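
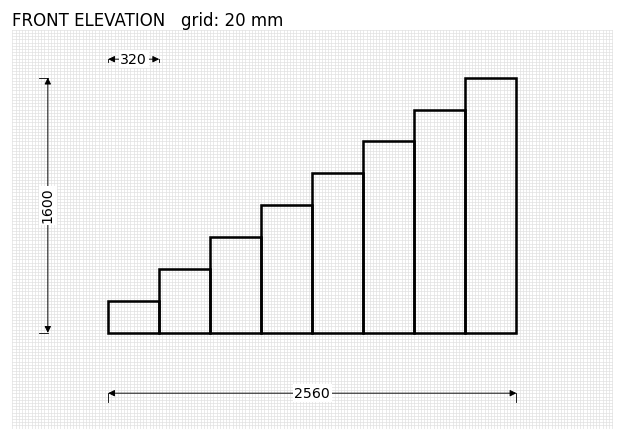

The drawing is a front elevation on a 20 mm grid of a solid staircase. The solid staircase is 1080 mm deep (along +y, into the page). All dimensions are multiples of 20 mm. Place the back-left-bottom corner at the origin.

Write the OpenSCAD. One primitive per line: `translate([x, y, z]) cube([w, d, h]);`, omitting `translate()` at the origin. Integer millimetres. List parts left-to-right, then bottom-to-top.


cube([320, 1080, 200]);
translate([320, 0, 0]) cube([320, 1080, 400]);
translate([640, 0, 0]) cube([320, 1080, 600]);
translate([960, 0, 0]) cube([320, 1080, 800]);
translate([1280, 0, 0]) cube([320, 1080, 1000]);
translate([1600, 0, 0]) cube([320, 1080, 1200]);
translate([1920, 0, 0]) cube([320, 1080, 1400]);
translate([2240, 0, 0]) cube([320, 1080, 1600]);


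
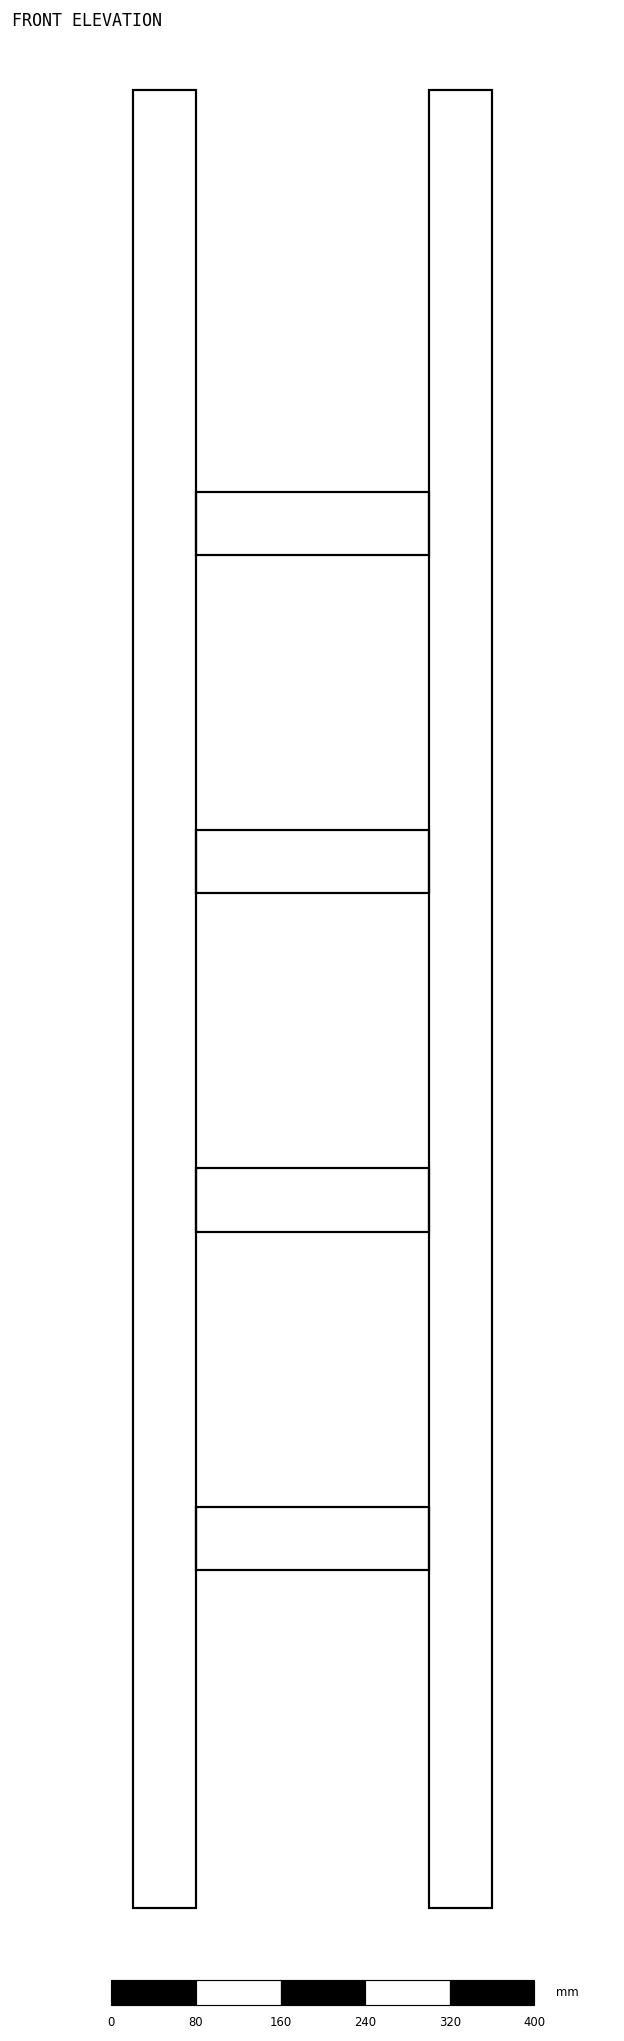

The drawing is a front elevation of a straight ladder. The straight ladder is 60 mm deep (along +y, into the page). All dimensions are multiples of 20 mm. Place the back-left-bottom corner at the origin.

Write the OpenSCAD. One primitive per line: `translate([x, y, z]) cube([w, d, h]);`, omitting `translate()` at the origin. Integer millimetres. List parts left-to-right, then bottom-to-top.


cube([60, 60, 1720]);
translate([60, 0, 320]) cube([220, 60, 60]);
translate([60, 0, 640]) cube([220, 60, 60]);
translate([60, 0, 960]) cube([220, 60, 60]);
translate([60, 0, 1280]) cube([220, 60, 60]);
translate([280, 0, 0]) cube([60, 60, 1720]);


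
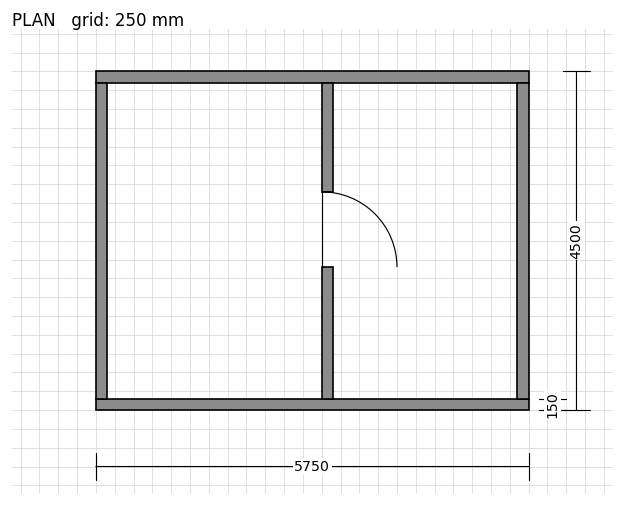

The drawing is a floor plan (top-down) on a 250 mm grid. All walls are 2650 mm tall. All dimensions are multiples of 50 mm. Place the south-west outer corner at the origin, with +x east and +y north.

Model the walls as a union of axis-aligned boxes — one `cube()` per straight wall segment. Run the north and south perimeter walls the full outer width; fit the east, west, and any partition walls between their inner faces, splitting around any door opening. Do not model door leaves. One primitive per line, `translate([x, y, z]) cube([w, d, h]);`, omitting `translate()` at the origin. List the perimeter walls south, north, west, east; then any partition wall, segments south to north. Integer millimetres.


cube([5750, 150, 2650]);
translate([0, 4350, 0]) cube([5750, 150, 2650]);
translate([0, 150, 0]) cube([150, 4200, 2650]);
translate([5600, 150, 0]) cube([150, 4200, 2650]);
translate([3000, 150, 0]) cube([150, 1750, 2650]);
translate([3000, 2900, 0]) cube([150, 1450, 2650]);


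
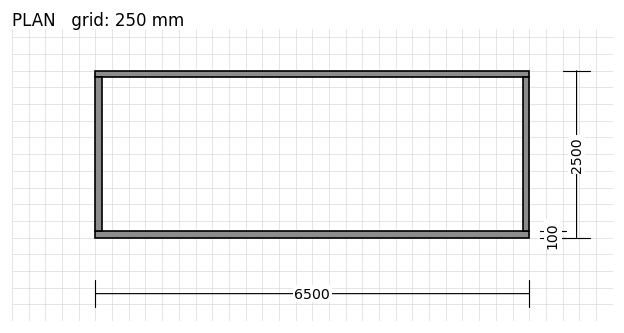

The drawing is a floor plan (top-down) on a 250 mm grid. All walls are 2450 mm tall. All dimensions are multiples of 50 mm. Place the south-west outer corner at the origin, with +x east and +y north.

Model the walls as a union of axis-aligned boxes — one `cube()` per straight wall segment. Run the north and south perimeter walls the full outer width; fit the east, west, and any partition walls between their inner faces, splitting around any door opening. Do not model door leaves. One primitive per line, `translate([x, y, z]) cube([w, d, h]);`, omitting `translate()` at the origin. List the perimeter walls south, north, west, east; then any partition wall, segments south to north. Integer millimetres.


cube([6500, 100, 2450]);
translate([0, 2400, 0]) cube([6500, 100, 2450]);
translate([0, 100, 0]) cube([100, 2300, 2450]);
translate([6400, 100, 0]) cube([100, 2300, 2450]);


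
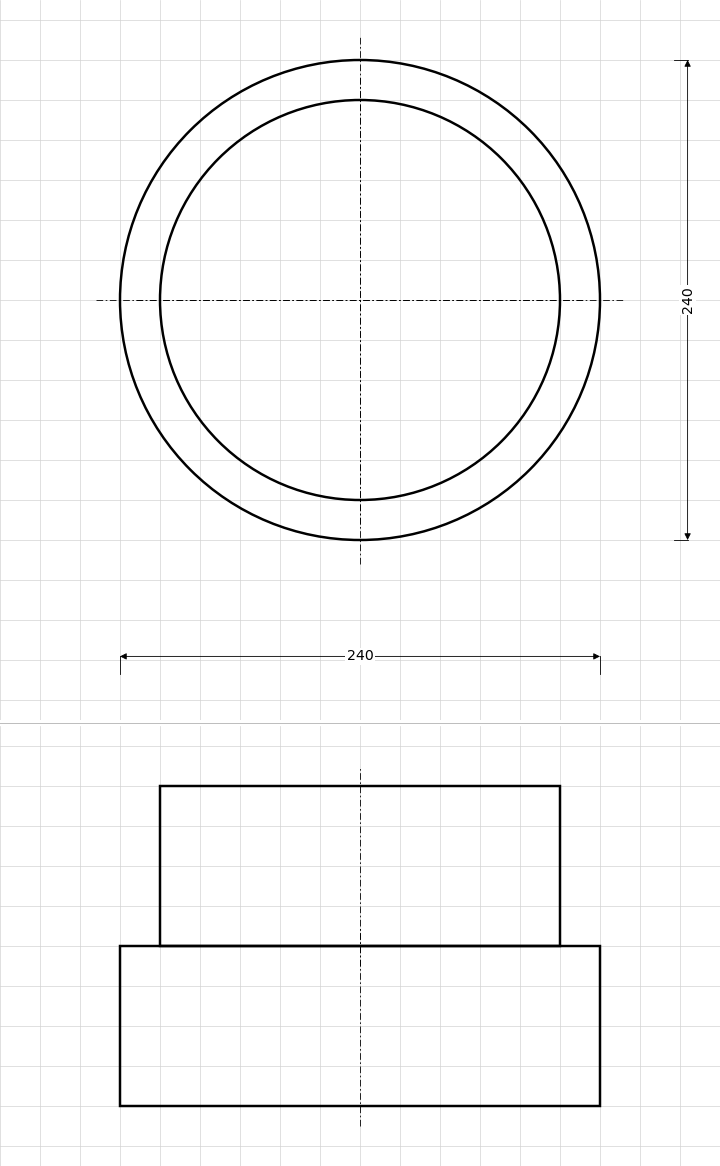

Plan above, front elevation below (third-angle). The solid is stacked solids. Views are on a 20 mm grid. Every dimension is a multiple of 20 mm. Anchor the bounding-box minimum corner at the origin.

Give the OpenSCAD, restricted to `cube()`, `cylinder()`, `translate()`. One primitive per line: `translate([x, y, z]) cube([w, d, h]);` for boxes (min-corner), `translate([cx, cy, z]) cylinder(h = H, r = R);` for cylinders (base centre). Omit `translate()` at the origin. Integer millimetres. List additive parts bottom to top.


translate([120, 120, 0]) cylinder(h = 80, r = 120);
translate([120, 120, 80]) cylinder(h = 80, r = 100);


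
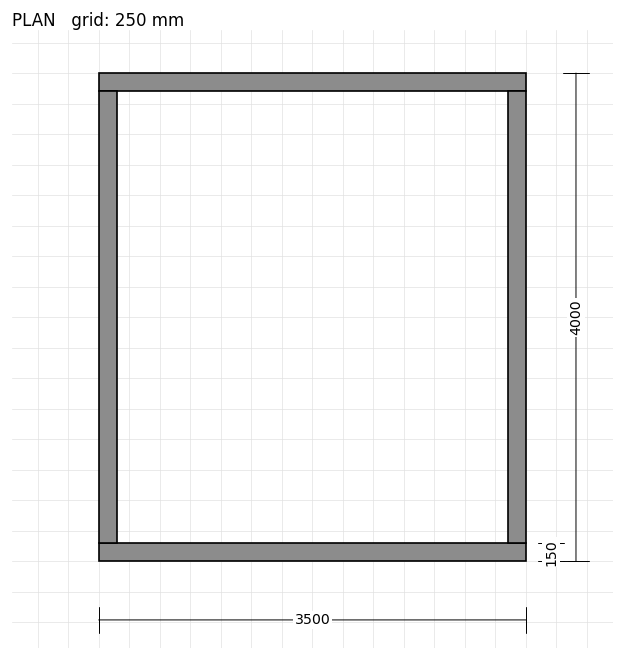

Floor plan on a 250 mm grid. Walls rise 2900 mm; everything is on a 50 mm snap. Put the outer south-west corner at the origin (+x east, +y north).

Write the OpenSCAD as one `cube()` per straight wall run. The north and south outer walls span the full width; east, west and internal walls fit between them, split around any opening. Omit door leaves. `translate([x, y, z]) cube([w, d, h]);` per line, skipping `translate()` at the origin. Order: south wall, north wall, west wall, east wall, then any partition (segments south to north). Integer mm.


cube([3500, 150, 2900]);
translate([0, 3850, 0]) cube([3500, 150, 2900]);
translate([0, 150, 0]) cube([150, 3700, 2900]);
translate([3350, 150, 0]) cube([150, 3700, 2900]);


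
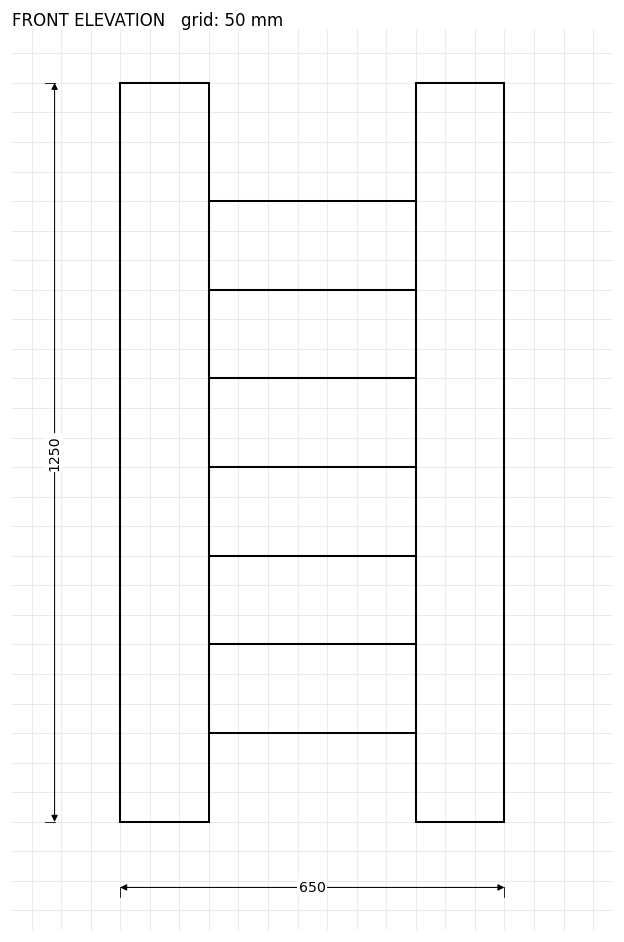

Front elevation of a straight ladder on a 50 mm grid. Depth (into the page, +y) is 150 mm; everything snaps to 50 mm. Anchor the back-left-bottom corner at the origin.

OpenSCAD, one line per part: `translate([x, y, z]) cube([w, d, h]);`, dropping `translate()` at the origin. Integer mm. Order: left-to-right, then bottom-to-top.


cube([150, 150, 1250]);
translate([150, 0, 150]) cube([350, 150, 150]);
translate([150, 0, 300]) cube([350, 150, 150]);
translate([150, 0, 450]) cube([350, 150, 150]);
translate([150, 0, 600]) cube([350, 150, 150]);
translate([150, 0, 750]) cube([350, 150, 150]);
translate([150, 0, 900]) cube([350, 150, 150]);
translate([500, 0, 0]) cube([150, 150, 1250]);


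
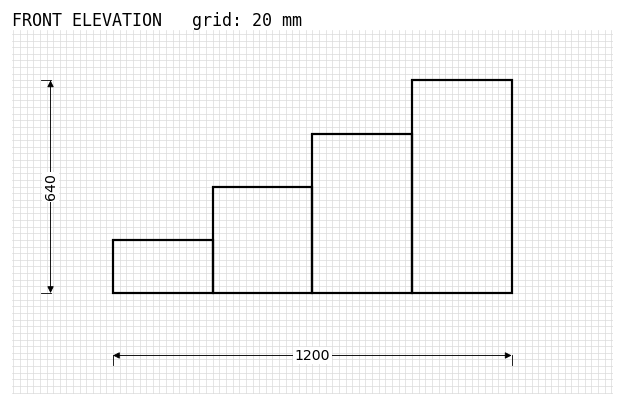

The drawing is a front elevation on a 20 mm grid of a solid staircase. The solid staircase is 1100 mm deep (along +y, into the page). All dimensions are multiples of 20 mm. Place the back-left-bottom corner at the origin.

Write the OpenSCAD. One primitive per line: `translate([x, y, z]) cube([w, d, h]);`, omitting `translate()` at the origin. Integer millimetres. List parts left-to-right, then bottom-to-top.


cube([300, 1100, 160]);
translate([300, 0, 0]) cube([300, 1100, 320]);
translate([600, 0, 0]) cube([300, 1100, 480]);
translate([900, 0, 0]) cube([300, 1100, 640]);


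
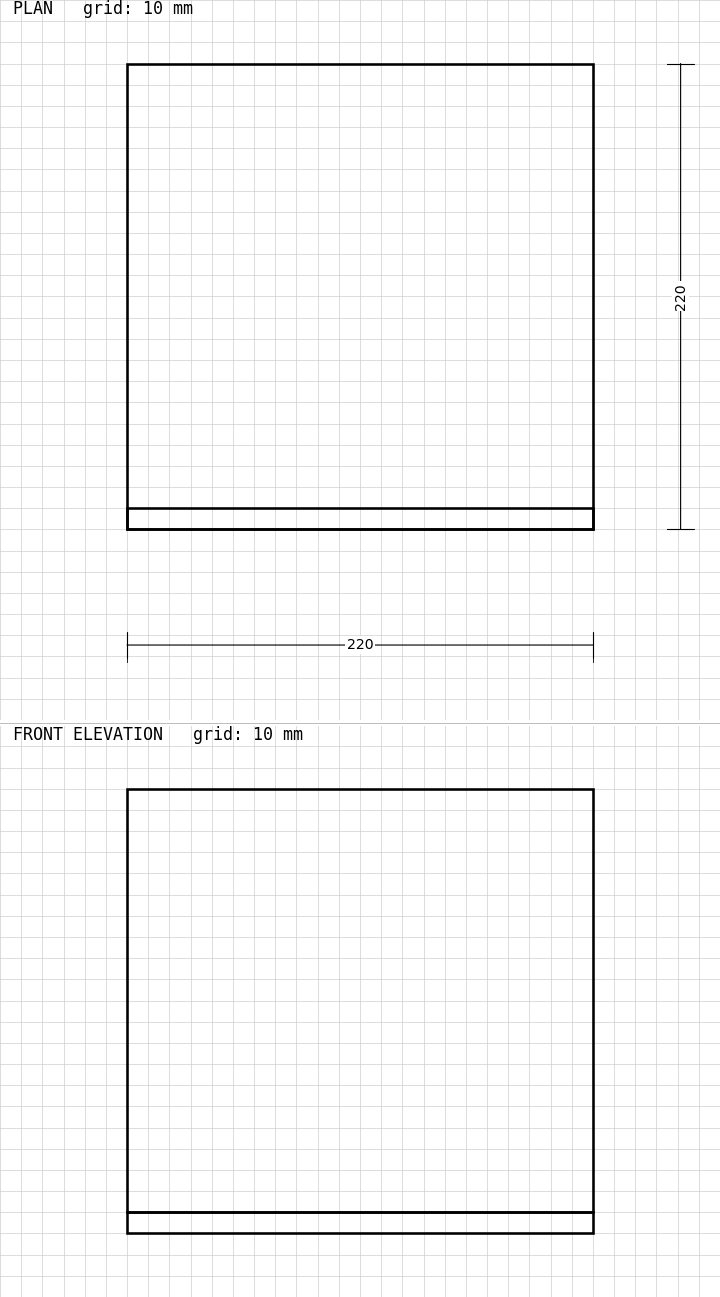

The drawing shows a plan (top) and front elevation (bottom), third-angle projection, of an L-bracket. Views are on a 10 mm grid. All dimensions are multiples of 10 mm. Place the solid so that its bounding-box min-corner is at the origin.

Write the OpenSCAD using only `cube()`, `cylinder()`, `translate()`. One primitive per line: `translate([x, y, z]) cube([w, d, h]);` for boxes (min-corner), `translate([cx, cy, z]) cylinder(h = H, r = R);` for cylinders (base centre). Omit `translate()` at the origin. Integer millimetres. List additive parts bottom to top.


cube([220, 220, 10]);
translate([0, 0, 10]) cube([220, 10, 200]);


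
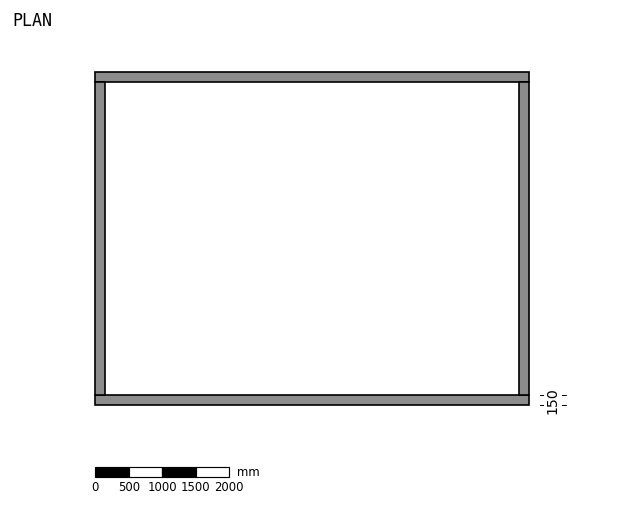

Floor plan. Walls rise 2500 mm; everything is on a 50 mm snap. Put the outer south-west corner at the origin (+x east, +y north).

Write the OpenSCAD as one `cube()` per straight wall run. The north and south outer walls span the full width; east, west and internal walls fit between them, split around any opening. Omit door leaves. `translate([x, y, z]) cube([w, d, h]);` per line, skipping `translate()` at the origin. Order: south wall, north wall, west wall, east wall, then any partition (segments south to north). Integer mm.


cube([6500, 150, 2500]);
translate([0, 4850, 0]) cube([6500, 150, 2500]);
translate([0, 150, 0]) cube([150, 4700, 2500]);
translate([6350, 150, 0]) cube([150, 4700, 2500]);


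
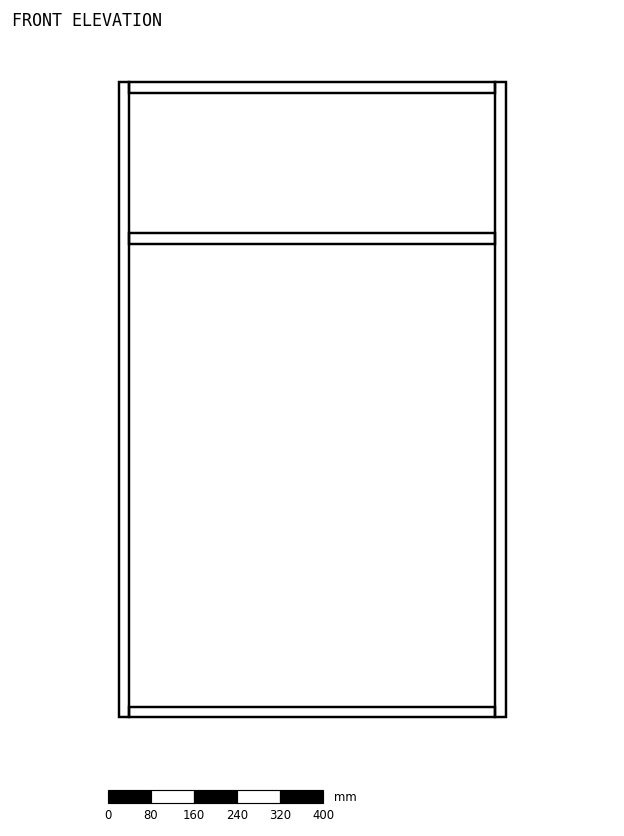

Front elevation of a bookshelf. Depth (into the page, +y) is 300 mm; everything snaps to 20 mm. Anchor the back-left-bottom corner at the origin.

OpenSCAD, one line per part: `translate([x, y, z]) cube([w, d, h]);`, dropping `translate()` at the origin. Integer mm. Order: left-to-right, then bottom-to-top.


cube([20, 300, 1180]);
translate([20, 0, 0]) cube([680, 300, 20]);
translate([20, 0, 880]) cube([680, 300, 20]);
translate([20, 0, 1160]) cube([680, 300, 20]);
translate([700, 0, 0]) cube([20, 300, 1180]);


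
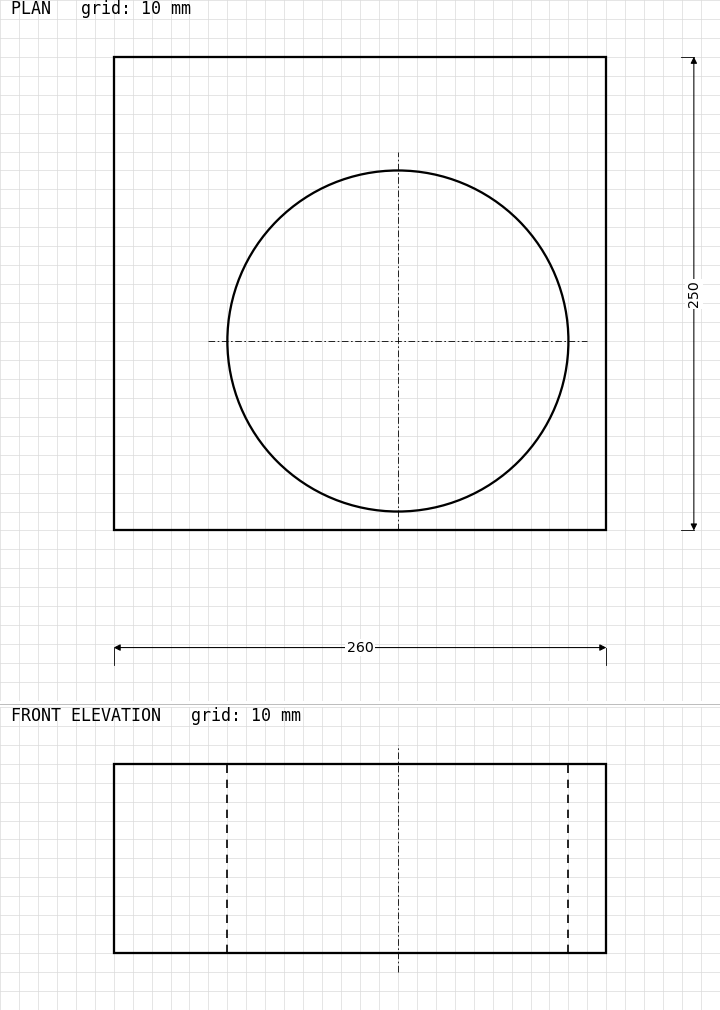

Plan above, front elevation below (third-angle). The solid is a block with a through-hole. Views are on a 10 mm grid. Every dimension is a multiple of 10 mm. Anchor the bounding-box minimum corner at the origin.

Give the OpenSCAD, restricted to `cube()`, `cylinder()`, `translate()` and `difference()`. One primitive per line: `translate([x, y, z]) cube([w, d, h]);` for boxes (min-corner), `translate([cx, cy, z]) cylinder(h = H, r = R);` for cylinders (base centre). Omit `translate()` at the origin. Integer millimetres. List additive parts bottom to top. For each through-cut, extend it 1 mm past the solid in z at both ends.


difference() {
  cube([260, 250, 100]);
  translate([150, 100, -1]) cylinder(h = 102, r = 90);
}


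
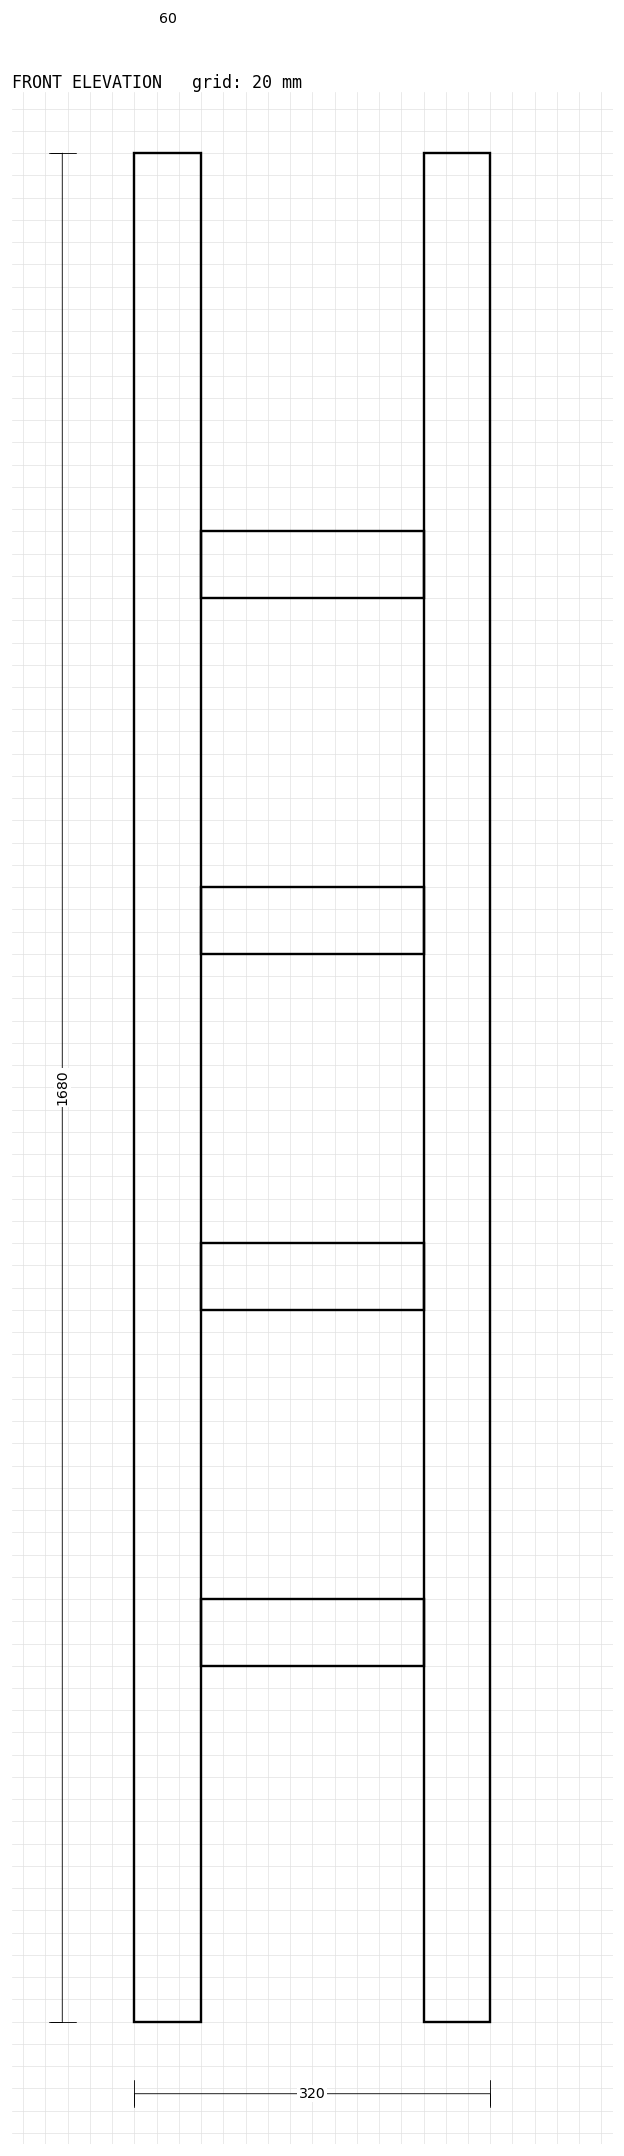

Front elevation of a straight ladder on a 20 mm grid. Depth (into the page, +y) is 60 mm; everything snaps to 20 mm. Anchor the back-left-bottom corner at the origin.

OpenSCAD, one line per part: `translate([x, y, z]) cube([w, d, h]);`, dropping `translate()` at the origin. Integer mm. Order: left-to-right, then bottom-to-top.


cube([60, 60, 1680]);
translate([60, 0, 320]) cube([200, 60, 60]);
translate([60, 0, 640]) cube([200, 60, 60]);
translate([60, 0, 960]) cube([200, 60, 60]);
translate([60, 0, 1280]) cube([200, 60, 60]);
translate([260, 0, 0]) cube([60, 60, 1680]);


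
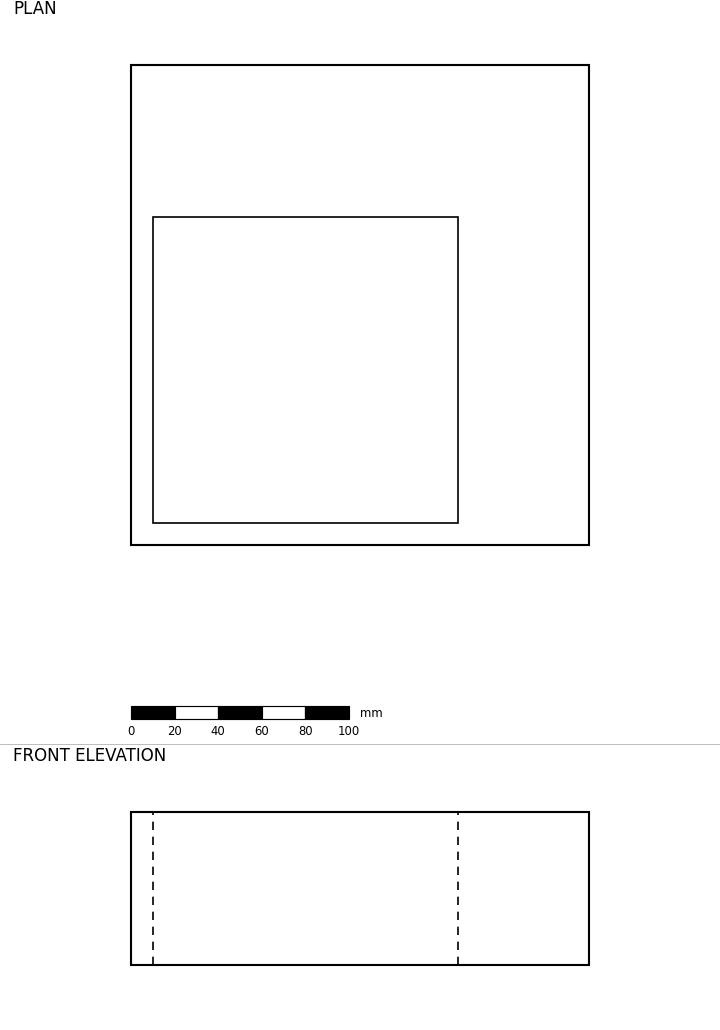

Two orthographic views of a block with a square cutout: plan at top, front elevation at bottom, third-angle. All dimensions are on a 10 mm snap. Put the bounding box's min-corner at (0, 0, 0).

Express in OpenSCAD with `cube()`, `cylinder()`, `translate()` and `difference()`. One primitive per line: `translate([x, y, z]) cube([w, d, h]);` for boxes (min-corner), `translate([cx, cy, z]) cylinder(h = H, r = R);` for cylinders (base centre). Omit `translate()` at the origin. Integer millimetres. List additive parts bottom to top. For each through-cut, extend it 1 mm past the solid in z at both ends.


difference() {
  cube([210, 220, 70]);
  translate([10, 10, -1]) cube([140, 140, 72]);
}


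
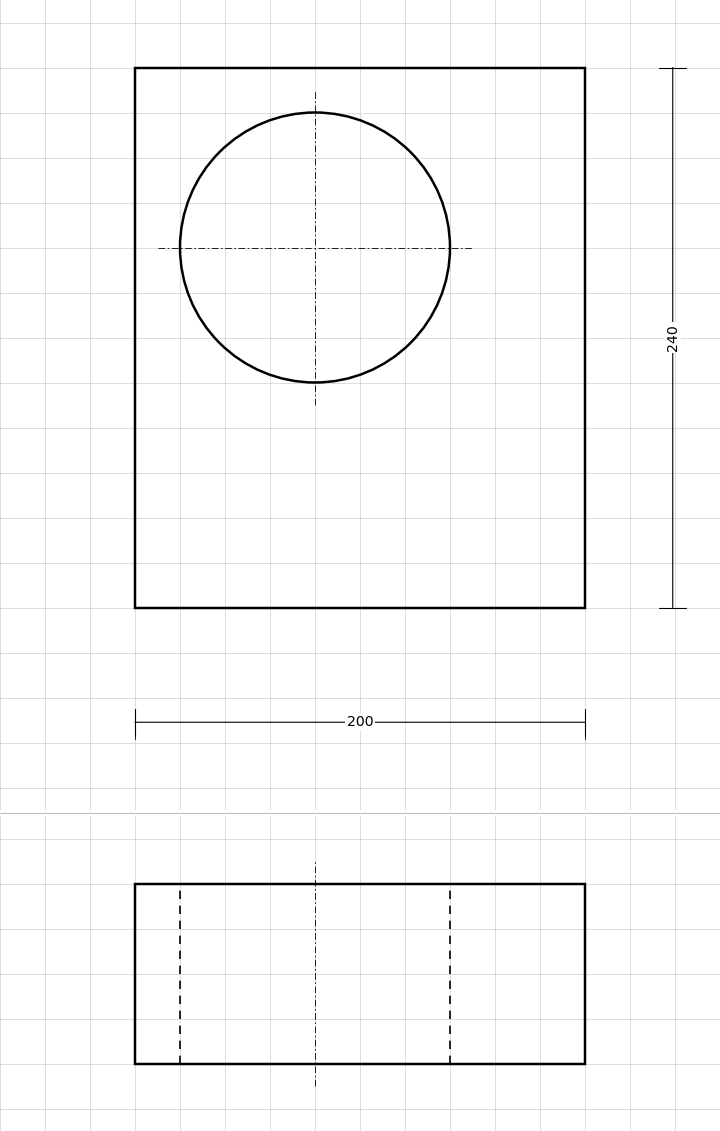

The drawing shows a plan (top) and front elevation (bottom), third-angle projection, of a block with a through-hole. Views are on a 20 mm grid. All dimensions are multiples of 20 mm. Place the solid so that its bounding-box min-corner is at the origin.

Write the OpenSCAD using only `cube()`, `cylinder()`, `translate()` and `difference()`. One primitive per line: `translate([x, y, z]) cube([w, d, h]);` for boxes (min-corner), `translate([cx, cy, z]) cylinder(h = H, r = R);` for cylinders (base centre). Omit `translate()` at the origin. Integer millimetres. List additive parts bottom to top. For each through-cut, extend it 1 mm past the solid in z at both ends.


difference() {
  cube([200, 240, 80]);
  translate([80, 160, -1]) cylinder(h = 82, r = 60);
}


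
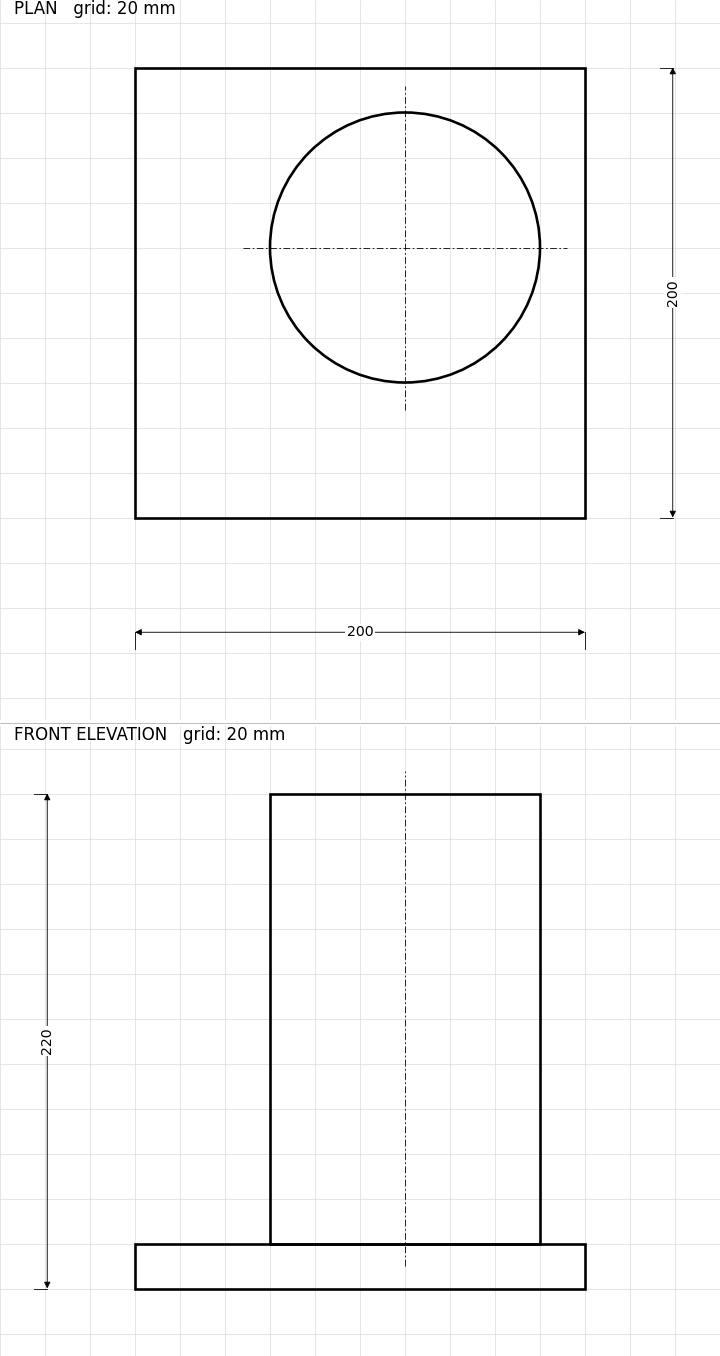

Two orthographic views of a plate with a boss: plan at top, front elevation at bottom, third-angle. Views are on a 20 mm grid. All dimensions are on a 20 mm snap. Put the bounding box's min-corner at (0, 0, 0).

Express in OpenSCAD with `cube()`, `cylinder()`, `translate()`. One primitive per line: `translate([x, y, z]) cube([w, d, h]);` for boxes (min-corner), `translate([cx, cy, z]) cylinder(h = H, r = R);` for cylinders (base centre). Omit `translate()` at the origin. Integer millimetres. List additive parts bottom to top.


cube([200, 200, 20]);
translate([120, 120, 20]) cylinder(h = 200, r = 60);


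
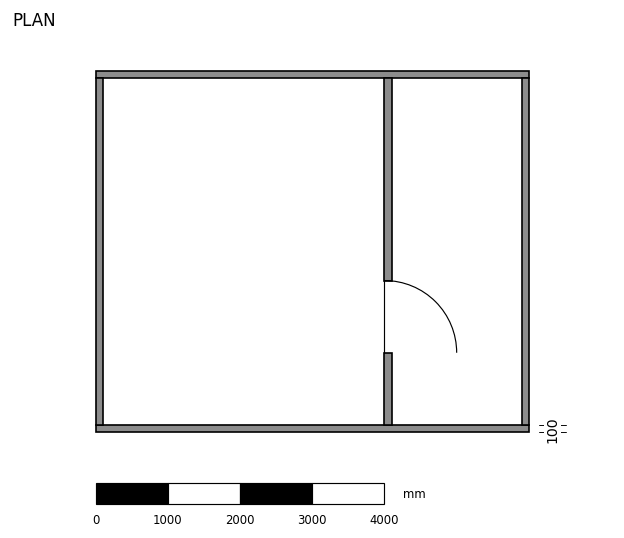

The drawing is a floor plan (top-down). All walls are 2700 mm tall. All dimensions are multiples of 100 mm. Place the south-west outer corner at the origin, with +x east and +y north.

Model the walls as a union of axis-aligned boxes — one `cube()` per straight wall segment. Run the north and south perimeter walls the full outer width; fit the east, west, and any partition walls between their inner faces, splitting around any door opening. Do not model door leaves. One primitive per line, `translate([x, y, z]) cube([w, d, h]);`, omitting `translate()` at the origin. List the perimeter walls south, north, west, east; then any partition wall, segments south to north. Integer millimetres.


cube([6000, 100, 2700]);
translate([0, 4900, 0]) cube([6000, 100, 2700]);
translate([0, 100, 0]) cube([100, 4800, 2700]);
translate([5900, 100, 0]) cube([100, 4800, 2700]);
translate([4000, 100, 0]) cube([100, 1000, 2700]);
translate([4000, 2100, 0]) cube([100, 2800, 2700]);


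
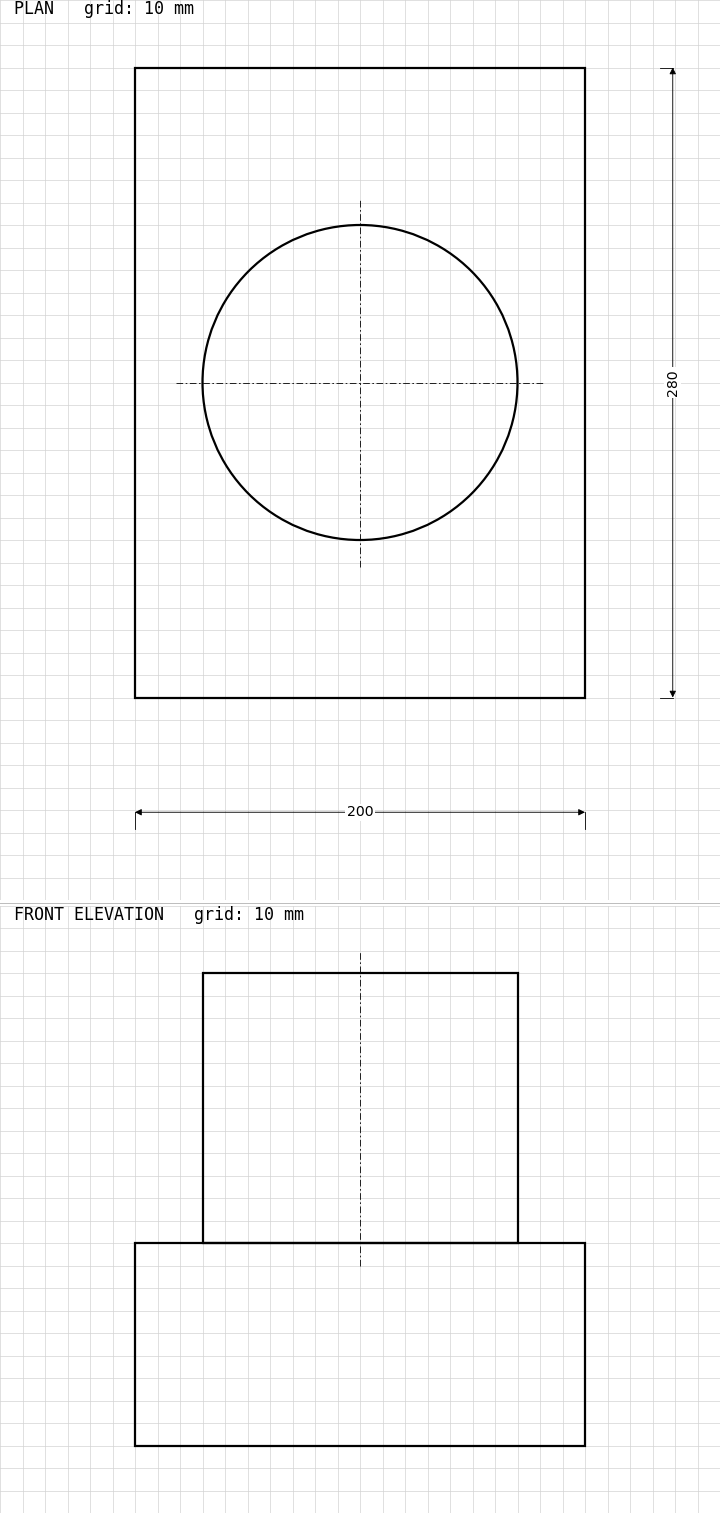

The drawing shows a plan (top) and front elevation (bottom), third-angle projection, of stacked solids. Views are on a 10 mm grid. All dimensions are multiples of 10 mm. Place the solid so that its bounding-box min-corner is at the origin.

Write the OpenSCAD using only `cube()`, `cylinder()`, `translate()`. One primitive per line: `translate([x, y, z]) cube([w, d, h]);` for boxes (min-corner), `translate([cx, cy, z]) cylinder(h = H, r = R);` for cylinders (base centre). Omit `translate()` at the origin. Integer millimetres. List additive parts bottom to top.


cube([200, 280, 90]);
translate([100, 140, 90]) cylinder(h = 120, r = 70);


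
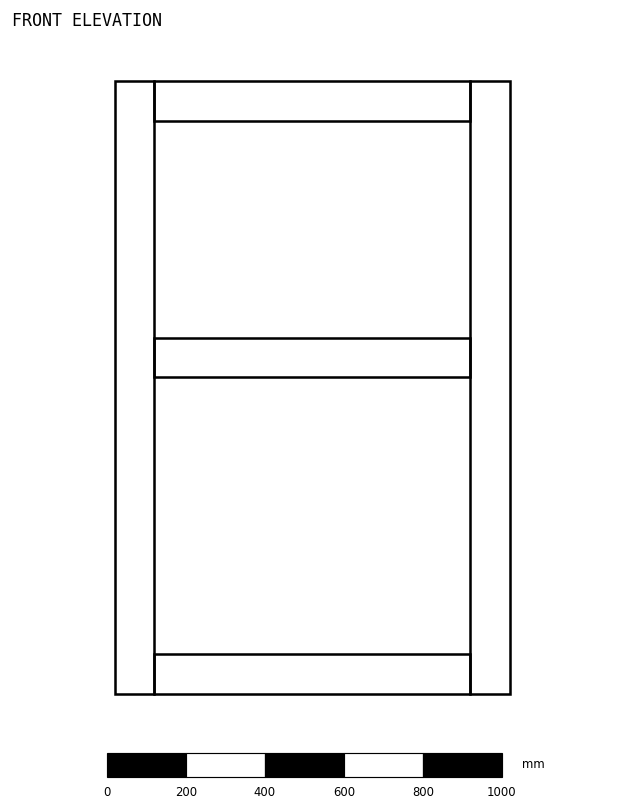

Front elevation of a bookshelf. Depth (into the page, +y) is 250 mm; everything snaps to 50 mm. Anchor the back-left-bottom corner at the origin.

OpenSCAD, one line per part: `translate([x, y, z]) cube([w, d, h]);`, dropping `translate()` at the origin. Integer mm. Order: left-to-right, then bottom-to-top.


cube([100, 250, 1550]);
translate([100, 0, 0]) cube([800, 250, 100]);
translate([100, 0, 800]) cube([800, 250, 100]);
translate([100, 0, 1450]) cube([800, 250, 100]);
translate([900, 0, 0]) cube([100, 250, 1550]);


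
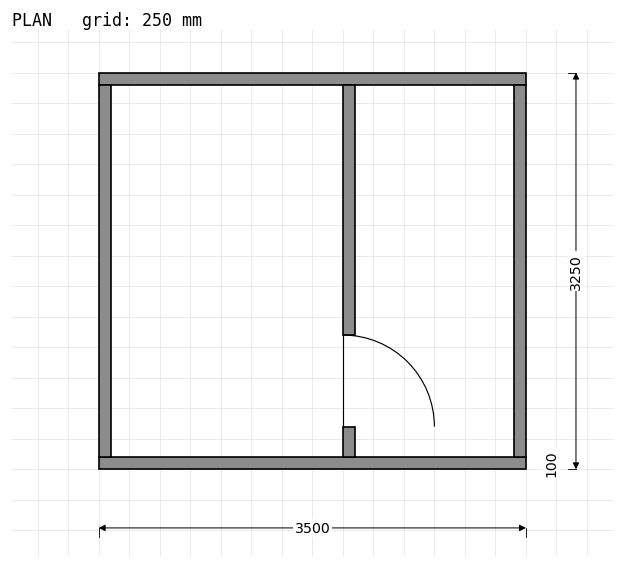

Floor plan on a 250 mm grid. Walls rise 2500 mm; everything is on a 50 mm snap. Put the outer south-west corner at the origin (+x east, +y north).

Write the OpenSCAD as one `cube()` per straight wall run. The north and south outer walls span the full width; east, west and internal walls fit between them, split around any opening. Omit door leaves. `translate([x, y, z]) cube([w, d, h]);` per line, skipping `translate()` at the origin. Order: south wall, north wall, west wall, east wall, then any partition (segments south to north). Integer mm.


cube([3500, 100, 2500]);
translate([0, 3150, 0]) cube([3500, 100, 2500]);
translate([0, 100, 0]) cube([100, 3050, 2500]);
translate([3400, 100, 0]) cube([100, 3050, 2500]);
translate([2000, 100, 0]) cube([100, 250, 2500]);
translate([2000, 1100, 0]) cube([100, 2050, 2500]);


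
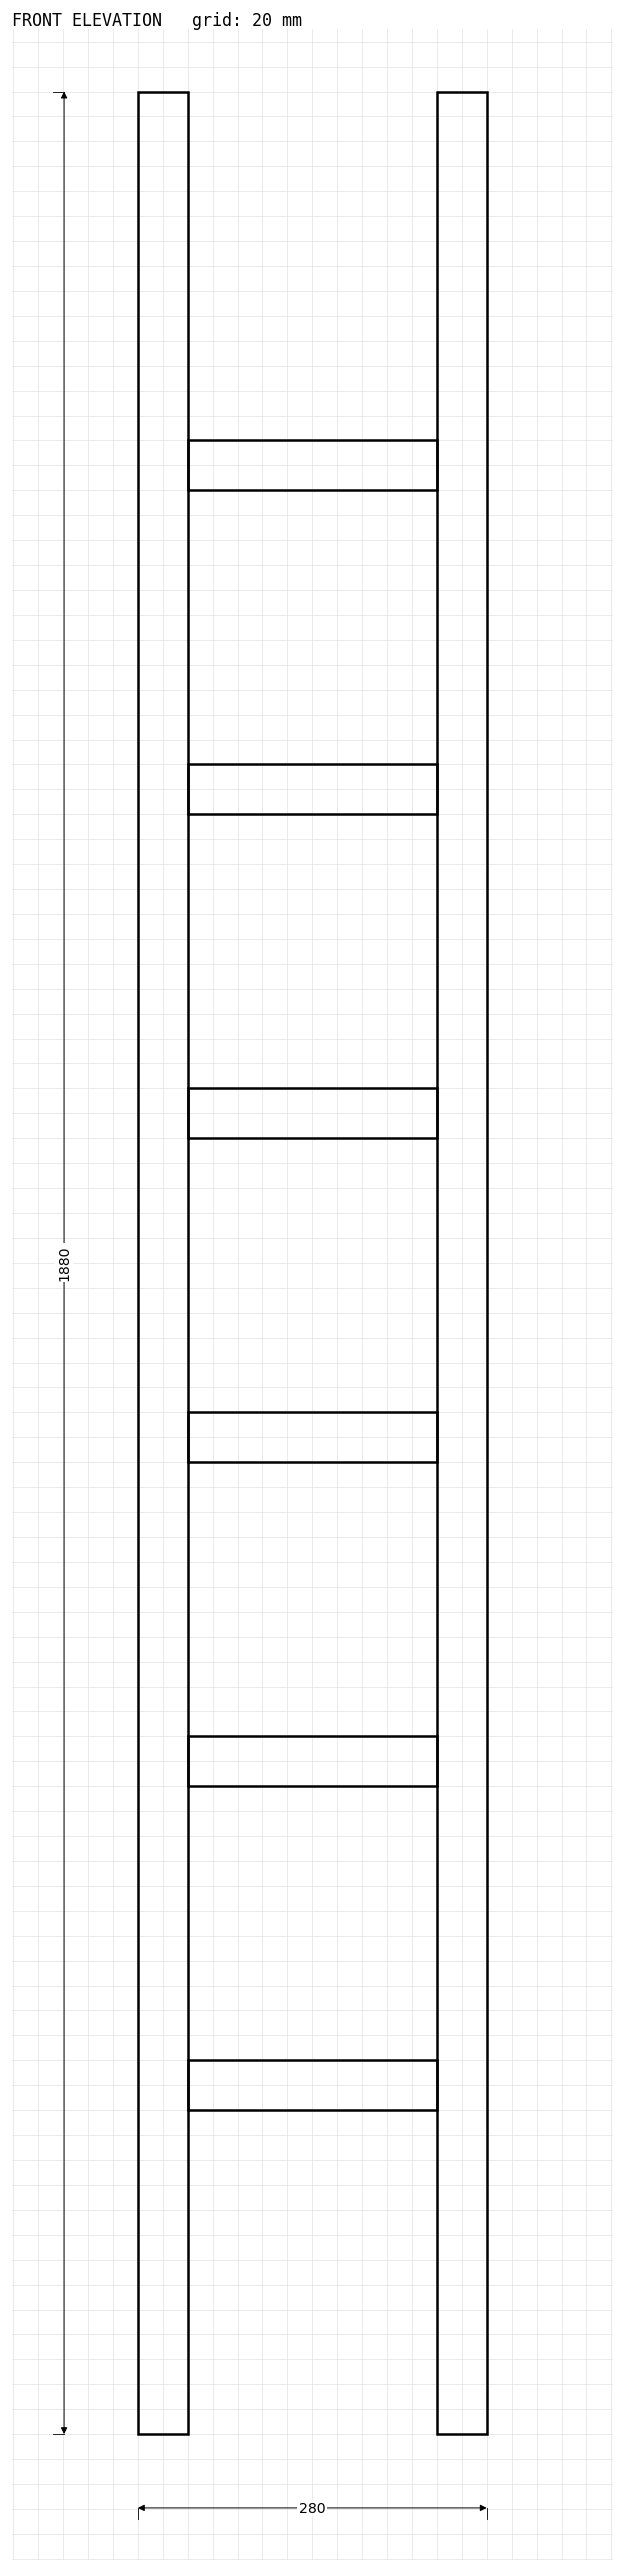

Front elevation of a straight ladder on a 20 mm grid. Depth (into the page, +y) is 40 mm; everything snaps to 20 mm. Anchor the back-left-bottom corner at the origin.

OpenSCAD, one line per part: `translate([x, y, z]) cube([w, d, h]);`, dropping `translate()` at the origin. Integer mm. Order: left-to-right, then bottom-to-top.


cube([40, 40, 1880]);
translate([40, 0, 260]) cube([200, 40, 40]);
translate([40, 0, 520]) cube([200, 40, 40]);
translate([40, 0, 780]) cube([200, 40, 40]);
translate([40, 0, 1040]) cube([200, 40, 40]);
translate([40, 0, 1300]) cube([200, 40, 40]);
translate([40, 0, 1560]) cube([200, 40, 40]);
translate([240, 0, 0]) cube([40, 40, 1880]);


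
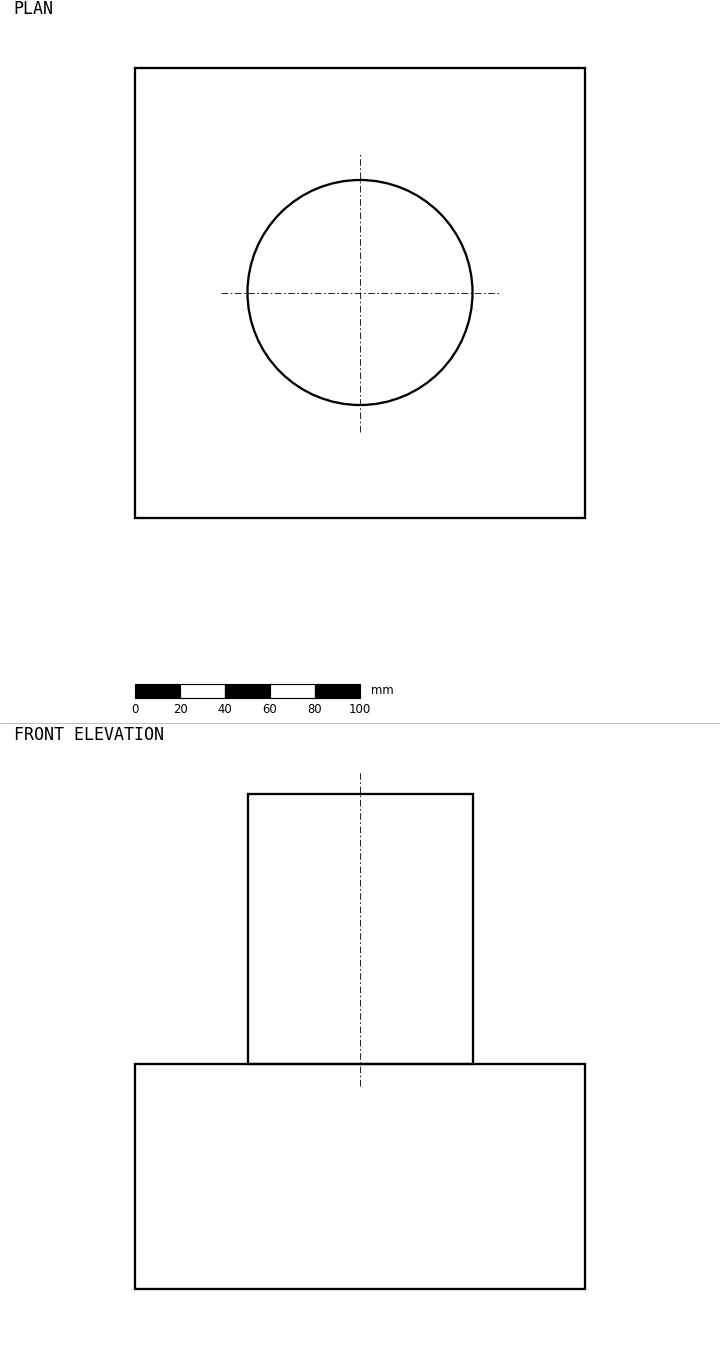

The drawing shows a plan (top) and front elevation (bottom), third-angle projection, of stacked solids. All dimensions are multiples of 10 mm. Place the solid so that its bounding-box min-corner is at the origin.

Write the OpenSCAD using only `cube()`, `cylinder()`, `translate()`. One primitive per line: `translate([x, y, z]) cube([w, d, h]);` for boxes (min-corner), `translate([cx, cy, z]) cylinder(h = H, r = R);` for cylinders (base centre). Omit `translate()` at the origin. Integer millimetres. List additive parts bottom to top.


cube([200, 200, 100]);
translate([100, 100, 100]) cylinder(h = 120, r = 50);


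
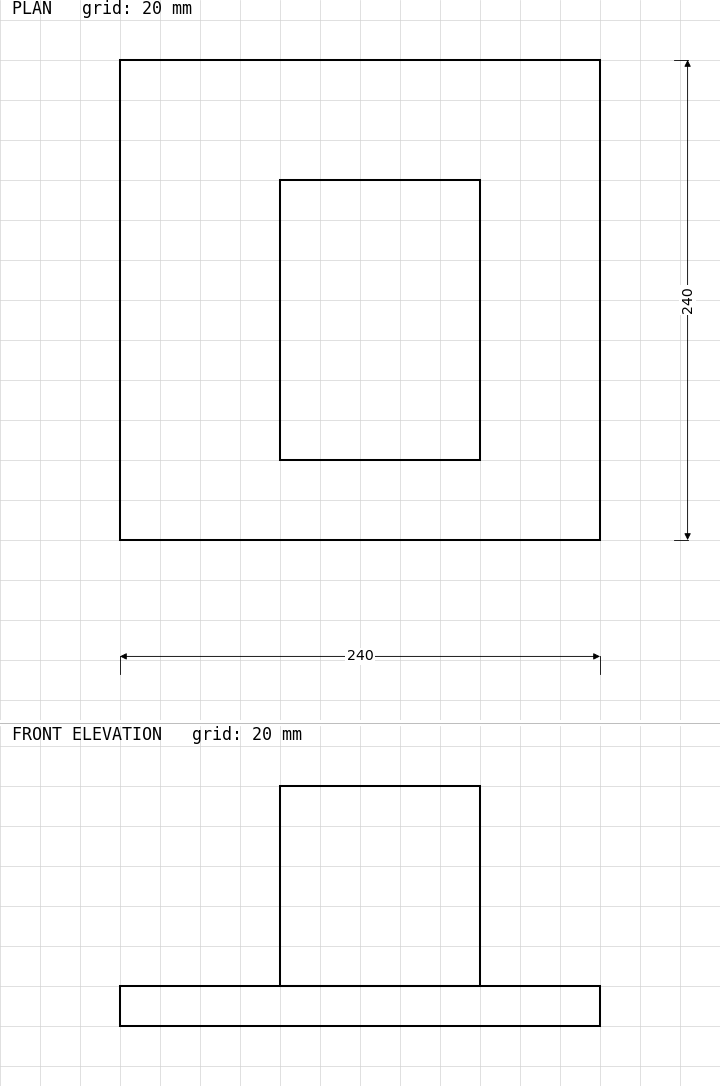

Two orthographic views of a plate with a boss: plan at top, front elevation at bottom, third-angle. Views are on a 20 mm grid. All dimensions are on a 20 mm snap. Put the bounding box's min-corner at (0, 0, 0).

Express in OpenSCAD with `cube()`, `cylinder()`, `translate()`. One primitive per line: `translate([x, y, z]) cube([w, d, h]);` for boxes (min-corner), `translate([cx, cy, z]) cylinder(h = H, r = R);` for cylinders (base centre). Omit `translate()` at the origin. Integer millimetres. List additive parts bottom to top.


cube([240, 240, 20]);
translate([80, 40, 20]) cube([100, 140, 100]);


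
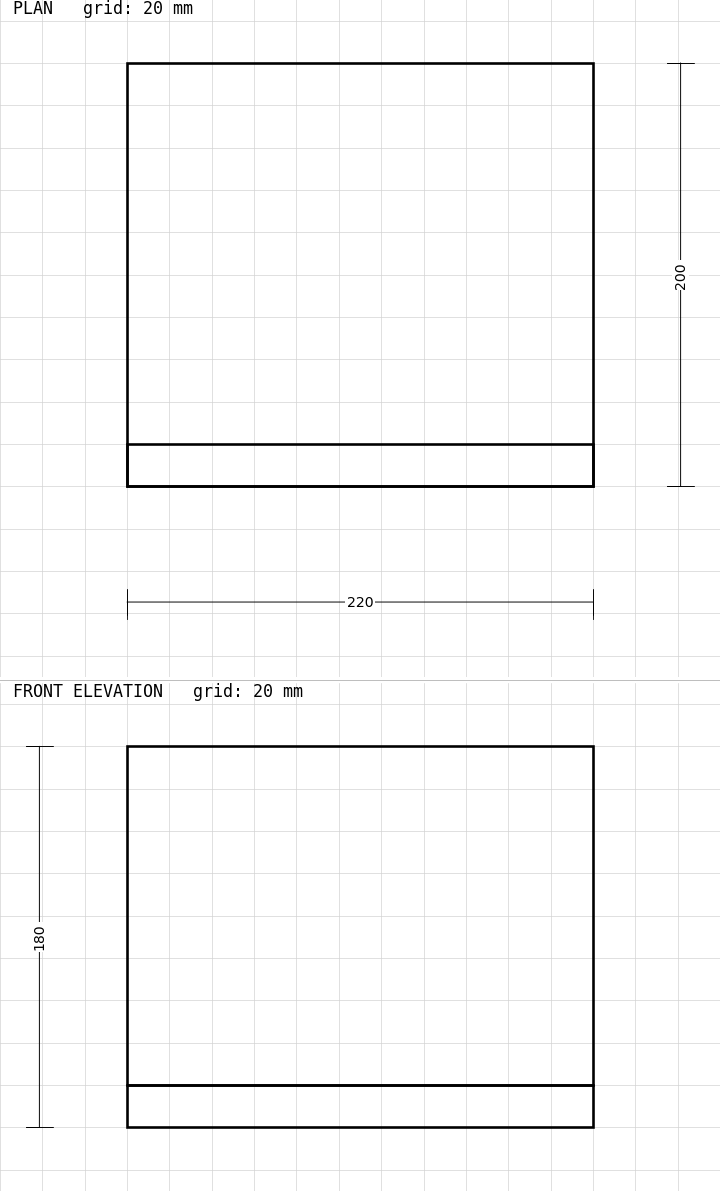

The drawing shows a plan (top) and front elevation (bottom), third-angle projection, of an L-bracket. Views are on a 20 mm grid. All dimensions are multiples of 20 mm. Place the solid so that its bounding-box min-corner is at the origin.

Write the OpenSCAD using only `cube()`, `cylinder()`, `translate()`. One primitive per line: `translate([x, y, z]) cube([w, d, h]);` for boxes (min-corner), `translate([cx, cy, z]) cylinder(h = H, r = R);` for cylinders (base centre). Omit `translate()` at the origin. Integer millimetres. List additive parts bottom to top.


cube([220, 200, 20]);
translate([0, 0, 20]) cube([220, 20, 160]);


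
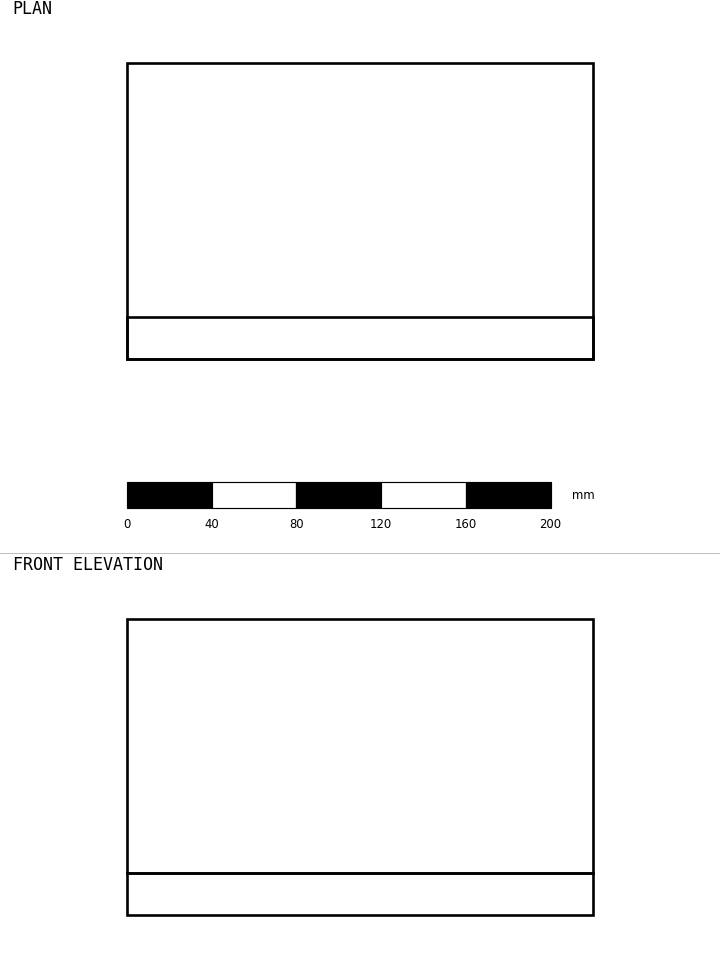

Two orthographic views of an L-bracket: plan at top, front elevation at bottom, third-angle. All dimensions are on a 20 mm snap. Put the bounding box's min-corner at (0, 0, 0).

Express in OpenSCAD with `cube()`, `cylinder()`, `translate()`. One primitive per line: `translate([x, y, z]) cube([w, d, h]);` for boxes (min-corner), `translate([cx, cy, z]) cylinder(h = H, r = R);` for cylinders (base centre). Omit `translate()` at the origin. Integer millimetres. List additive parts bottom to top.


cube([220, 140, 20]);
translate([0, 0, 20]) cube([220, 20, 120]);


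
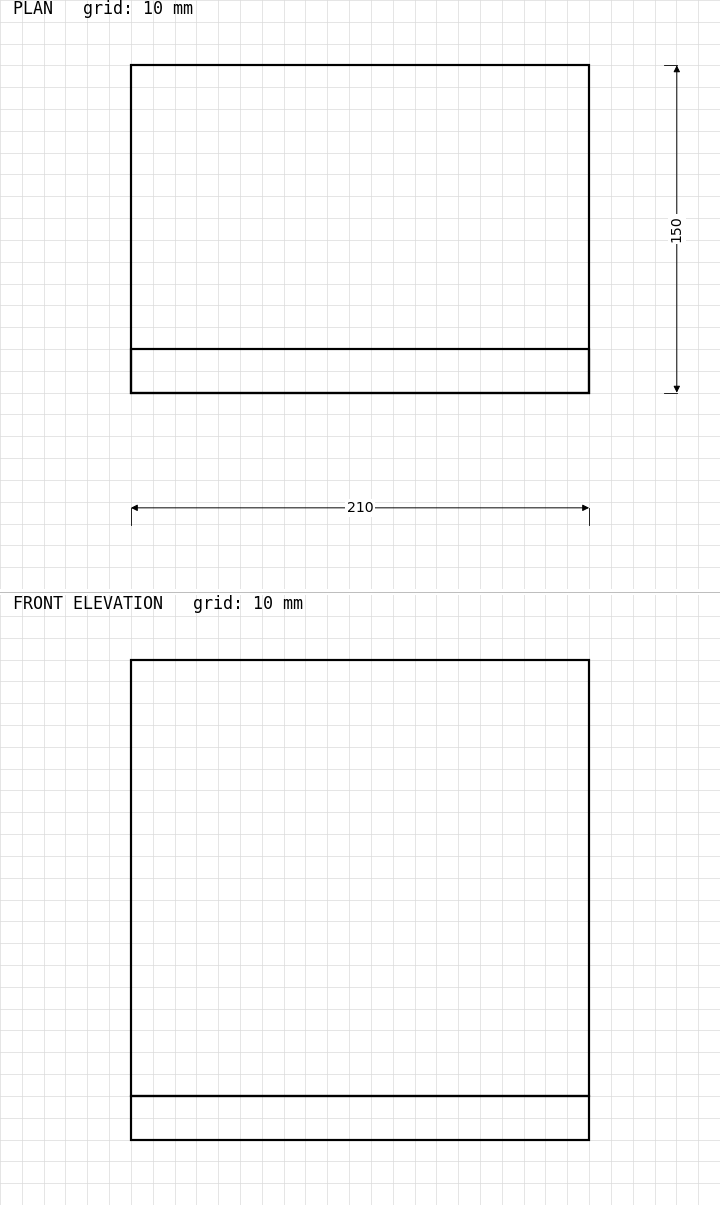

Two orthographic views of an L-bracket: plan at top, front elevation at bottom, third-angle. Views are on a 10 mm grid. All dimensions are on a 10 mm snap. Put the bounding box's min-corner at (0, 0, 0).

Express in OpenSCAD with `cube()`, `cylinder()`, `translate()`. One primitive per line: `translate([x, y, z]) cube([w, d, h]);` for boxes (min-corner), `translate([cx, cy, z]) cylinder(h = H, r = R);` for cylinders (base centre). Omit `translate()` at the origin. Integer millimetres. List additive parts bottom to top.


cube([210, 150, 20]);
translate([0, 0, 20]) cube([210, 20, 200]);


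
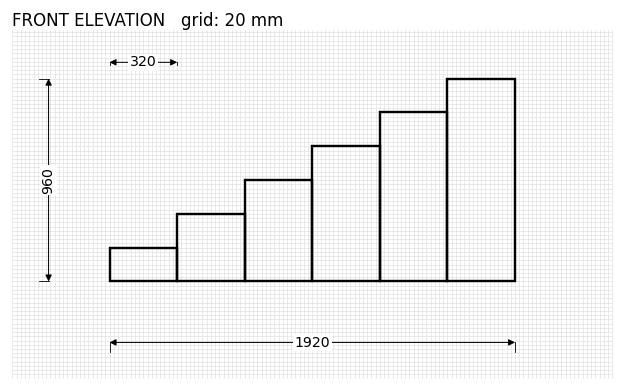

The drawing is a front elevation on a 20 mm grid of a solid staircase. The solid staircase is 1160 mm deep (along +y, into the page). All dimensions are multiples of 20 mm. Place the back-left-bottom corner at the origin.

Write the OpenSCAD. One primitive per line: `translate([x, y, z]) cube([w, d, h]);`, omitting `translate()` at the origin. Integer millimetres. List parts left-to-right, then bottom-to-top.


cube([320, 1160, 160]);
translate([320, 0, 0]) cube([320, 1160, 320]);
translate([640, 0, 0]) cube([320, 1160, 480]);
translate([960, 0, 0]) cube([320, 1160, 640]);
translate([1280, 0, 0]) cube([320, 1160, 800]);
translate([1600, 0, 0]) cube([320, 1160, 960]);


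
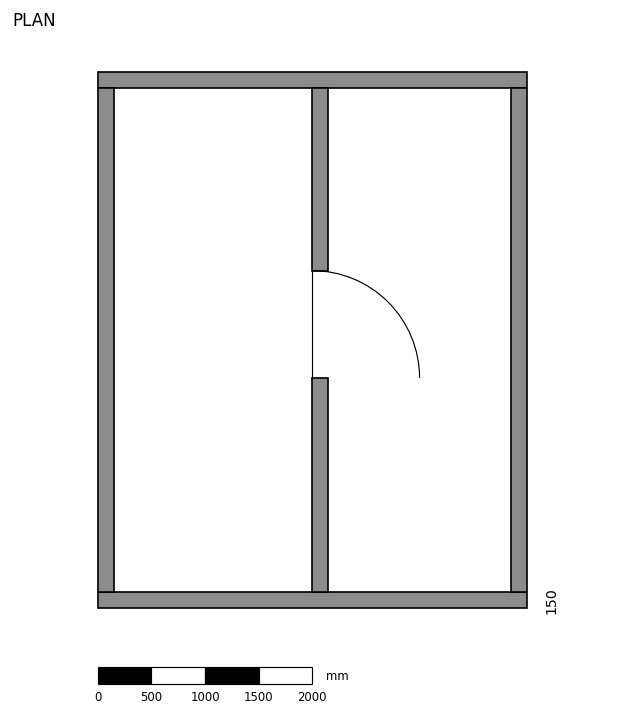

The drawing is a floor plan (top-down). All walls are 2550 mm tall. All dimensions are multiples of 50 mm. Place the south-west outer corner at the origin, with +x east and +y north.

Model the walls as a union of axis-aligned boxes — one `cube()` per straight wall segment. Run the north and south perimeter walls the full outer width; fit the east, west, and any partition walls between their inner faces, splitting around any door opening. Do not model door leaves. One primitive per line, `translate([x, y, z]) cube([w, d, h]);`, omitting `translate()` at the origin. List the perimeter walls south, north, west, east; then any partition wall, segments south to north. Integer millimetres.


cube([4000, 150, 2550]);
translate([0, 4850, 0]) cube([4000, 150, 2550]);
translate([0, 150, 0]) cube([150, 4700, 2550]);
translate([3850, 150, 0]) cube([150, 4700, 2550]);
translate([2000, 150, 0]) cube([150, 2000, 2550]);
translate([2000, 3150, 0]) cube([150, 1700, 2550]);


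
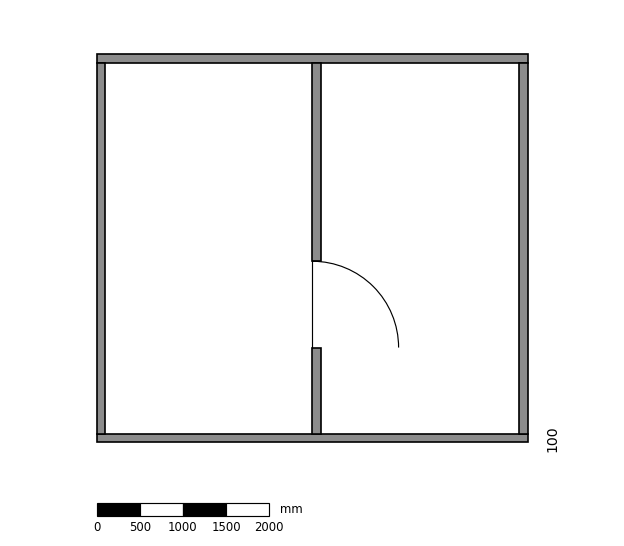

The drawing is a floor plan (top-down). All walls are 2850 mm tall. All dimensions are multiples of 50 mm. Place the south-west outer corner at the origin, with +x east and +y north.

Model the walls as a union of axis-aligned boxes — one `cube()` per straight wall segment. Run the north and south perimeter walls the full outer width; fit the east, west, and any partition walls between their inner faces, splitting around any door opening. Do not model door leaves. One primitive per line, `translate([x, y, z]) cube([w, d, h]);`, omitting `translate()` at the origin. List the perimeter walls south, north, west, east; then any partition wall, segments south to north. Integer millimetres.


cube([5000, 100, 2850]);
translate([0, 4400, 0]) cube([5000, 100, 2850]);
translate([0, 100, 0]) cube([100, 4300, 2850]);
translate([4900, 100, 0]) cube([100, 4300, 2850]);
translate([2500, 100, 0]) cube([100, 1000, 2850]);
translate([2500, 2100, 0]) cube([100, 2300, 2850]);


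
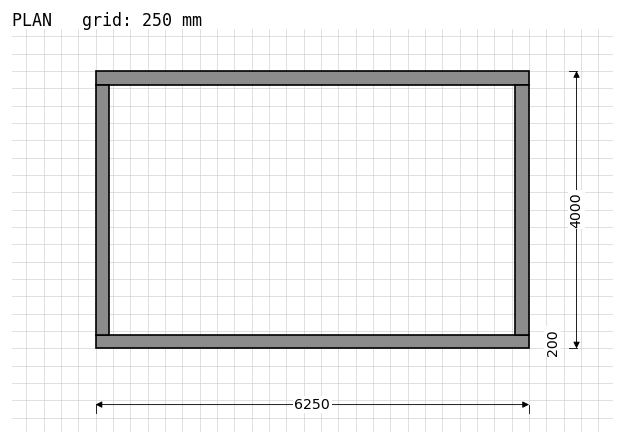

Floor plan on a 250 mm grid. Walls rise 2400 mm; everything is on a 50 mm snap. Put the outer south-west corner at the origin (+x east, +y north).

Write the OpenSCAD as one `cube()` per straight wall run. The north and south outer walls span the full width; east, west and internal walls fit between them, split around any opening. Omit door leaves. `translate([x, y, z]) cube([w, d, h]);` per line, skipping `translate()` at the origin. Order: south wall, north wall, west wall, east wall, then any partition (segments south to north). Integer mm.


cube([6250, 200, 2400]);
translate([0, 3800, 0]) cube([6250, 200, 2400]);
translate([0, 200, 0]) cube([200, 3600, 2400]);
translate([6050, 200, 0]) cube([200, 3600, 2400]);


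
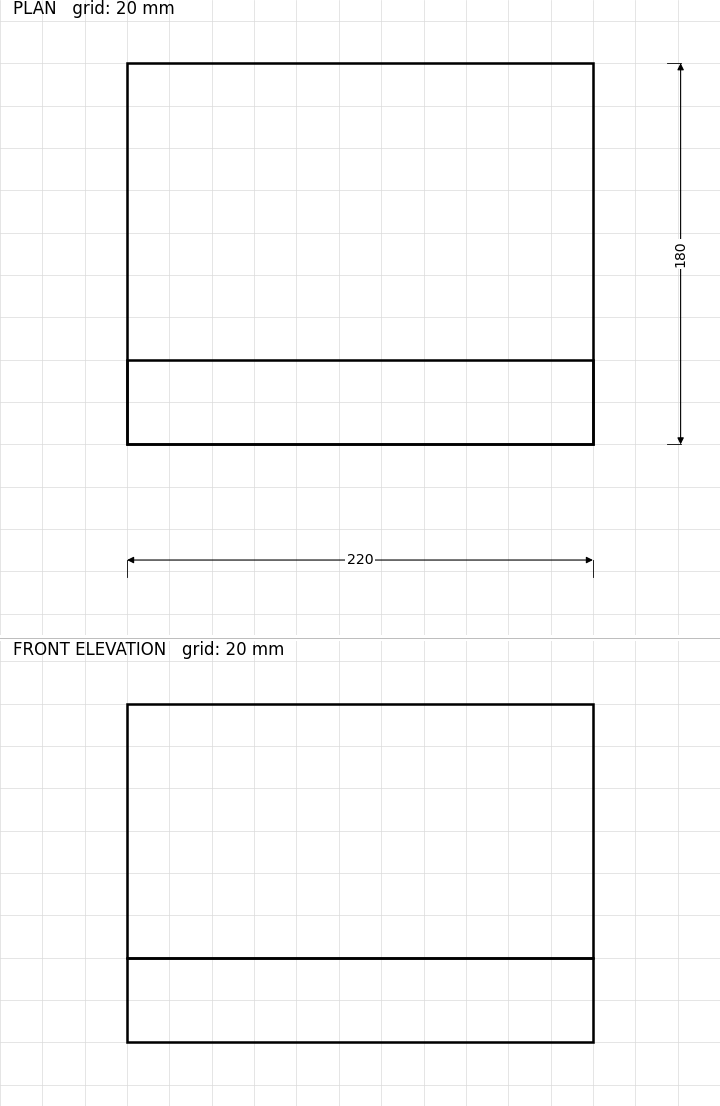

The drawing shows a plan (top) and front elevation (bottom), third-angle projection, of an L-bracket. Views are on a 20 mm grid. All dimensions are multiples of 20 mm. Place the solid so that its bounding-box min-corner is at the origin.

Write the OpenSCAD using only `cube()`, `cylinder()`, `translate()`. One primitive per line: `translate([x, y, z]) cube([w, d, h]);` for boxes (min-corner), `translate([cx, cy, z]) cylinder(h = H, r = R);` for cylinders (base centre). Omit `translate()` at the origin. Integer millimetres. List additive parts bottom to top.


cube([220, 180, 40]);
translate([0, 0, 40]) cube([220, 40, 120]);


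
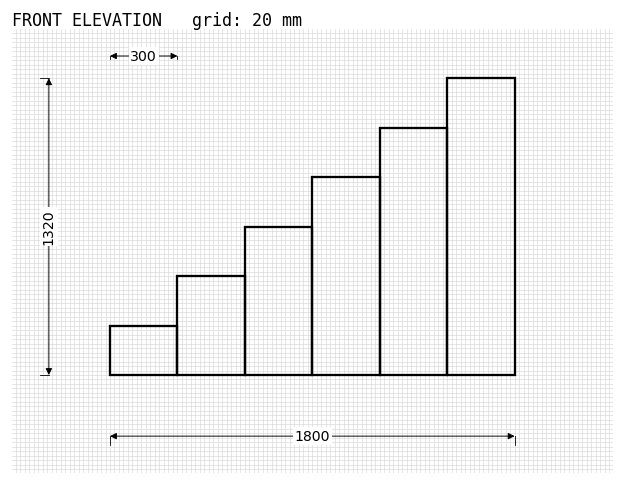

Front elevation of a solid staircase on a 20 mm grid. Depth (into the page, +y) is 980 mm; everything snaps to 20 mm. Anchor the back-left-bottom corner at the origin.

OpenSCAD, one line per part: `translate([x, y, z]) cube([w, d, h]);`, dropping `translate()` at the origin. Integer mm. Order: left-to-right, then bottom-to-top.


cube([300, 980, 220]);
translate([300, 0, 0]) cube([300, 980, 440]);
translate([600, 0, 0]) cube([300, 980, 660]);
translate([900, 0, 0]) cube([300, 980, 880]);
translate([1200, 0, 0]) cube([300, 980, 1100]);
translate([1500, 0, 0]) cube([300, 980, 1320]);


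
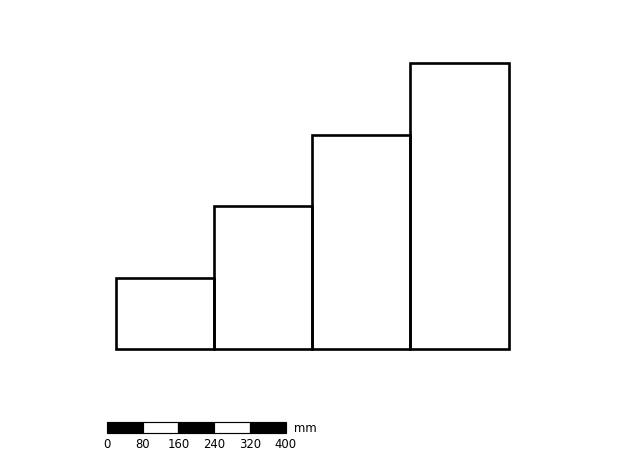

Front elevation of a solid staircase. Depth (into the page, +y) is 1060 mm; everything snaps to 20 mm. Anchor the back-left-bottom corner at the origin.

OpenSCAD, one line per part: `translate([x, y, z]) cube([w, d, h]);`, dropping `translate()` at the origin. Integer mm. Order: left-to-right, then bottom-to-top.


cube([220, 1060, 160]);
translate([220, 0, 0]) cube([220, 1060, 320]);
translate([440, 0, 0]) cube([220, 1060, 480]);
translate([660, 0, 0]) cube([220, 1060, 640]);


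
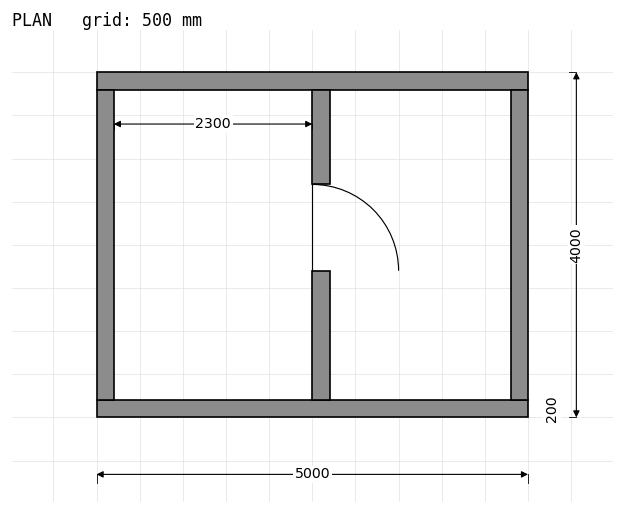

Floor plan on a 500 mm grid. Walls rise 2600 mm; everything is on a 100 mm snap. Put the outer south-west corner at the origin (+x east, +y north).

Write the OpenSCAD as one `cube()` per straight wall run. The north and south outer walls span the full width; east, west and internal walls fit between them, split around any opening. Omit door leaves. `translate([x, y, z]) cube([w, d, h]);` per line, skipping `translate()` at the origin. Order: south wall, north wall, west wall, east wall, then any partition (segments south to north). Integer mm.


cube([5000, 200, 2600]);
translate([0, 3800, 0]) cube([5000, 200, 2600]);
translate([0, 200, 0]) cube([200, 3600, 2600]);
translate([4800, 200, 0]) cube([200, 3600, 2600]);
translate([2500, 200, 0]) cube([200, 1500, 2600]);
translate([2500, 2700, 0]) cube([200, 1100, 2600]);


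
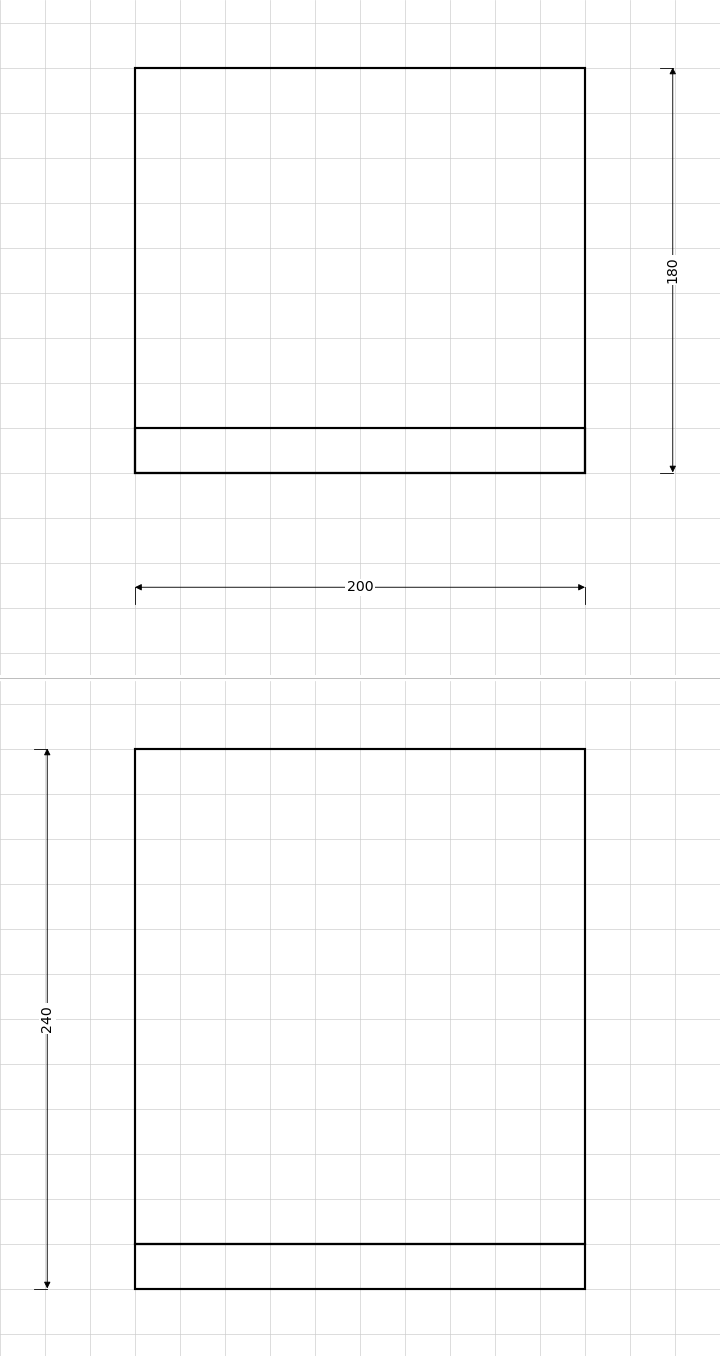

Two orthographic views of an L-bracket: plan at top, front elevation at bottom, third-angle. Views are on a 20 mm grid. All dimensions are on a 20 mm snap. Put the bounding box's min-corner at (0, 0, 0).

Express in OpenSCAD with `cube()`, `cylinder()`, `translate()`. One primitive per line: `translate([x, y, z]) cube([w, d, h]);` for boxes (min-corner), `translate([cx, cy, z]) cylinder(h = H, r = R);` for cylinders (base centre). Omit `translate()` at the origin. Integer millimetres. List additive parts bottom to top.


cube([200, 180, 20]);
translate([0, 0, 20]) cube([200, 20, 220]);
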